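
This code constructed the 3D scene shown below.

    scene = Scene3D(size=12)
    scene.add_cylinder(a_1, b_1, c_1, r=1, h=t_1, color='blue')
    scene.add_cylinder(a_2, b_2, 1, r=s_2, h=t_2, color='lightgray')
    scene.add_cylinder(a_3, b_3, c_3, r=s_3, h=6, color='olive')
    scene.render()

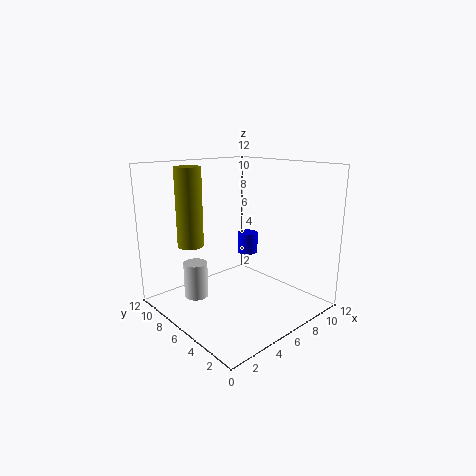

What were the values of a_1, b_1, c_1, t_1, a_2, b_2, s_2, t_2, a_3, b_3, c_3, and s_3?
a_1 = 10; b_1 = 9; c_1 = 3; t_1 = 2; a_2 = 3; b_2 = 8; s_2 = 1; t_2 = 3; a_3 = 2; b_3 = 7; c_3 = 6; s_3 = 1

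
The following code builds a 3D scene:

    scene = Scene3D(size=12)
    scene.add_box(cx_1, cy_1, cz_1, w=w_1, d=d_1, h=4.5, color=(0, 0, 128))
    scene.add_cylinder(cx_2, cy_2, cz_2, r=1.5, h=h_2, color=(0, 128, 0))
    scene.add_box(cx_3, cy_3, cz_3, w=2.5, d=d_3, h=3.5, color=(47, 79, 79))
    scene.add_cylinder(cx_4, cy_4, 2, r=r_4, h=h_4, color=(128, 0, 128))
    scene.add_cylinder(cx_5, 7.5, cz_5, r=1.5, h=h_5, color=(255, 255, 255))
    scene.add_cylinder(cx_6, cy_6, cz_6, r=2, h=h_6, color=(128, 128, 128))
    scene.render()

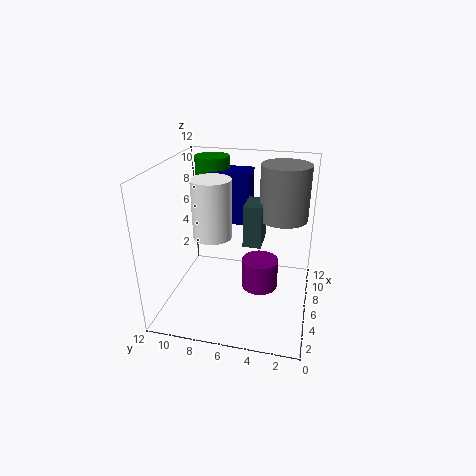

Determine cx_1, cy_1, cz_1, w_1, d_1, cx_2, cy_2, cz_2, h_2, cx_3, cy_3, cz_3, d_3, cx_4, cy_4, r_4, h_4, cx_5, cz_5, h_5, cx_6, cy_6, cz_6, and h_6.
cx_1 = 7.5; cy_1 = 5.5; cz_1 = 6.5; w_1 = 2.5; d_1 = 3.5; cx_2 = 9; cy_2 = 9; cz_2 = 7.5; h_2 = 4.5; cx_3 = 5.5; cy_3 = 4; cz_3 = 5.5; d_3 = 1.5; cx_4 = 5.5; cy_4 = 4; r_4 = 1.5; h_4 = 2.5; cx_5 = 4; cz_5 = 7; h_5 = 4.5; cx_6 = 7.5; cy_6 = 2.5; cz_6 = 7.5; h_6 = 4.5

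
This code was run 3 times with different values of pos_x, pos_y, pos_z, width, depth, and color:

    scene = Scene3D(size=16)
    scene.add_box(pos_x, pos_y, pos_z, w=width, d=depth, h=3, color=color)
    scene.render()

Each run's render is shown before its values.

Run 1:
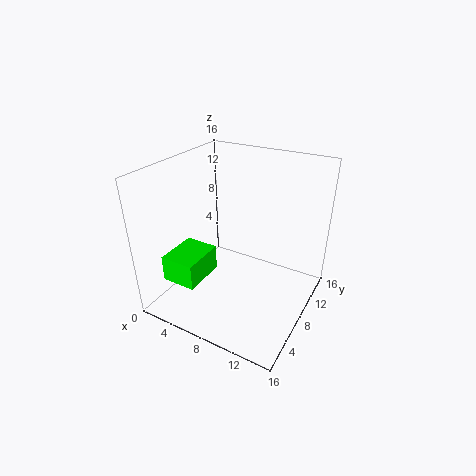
pos_x = 1
pos_y = 3
pos_z = 3
width = 4
depth = 5
color = 'lime'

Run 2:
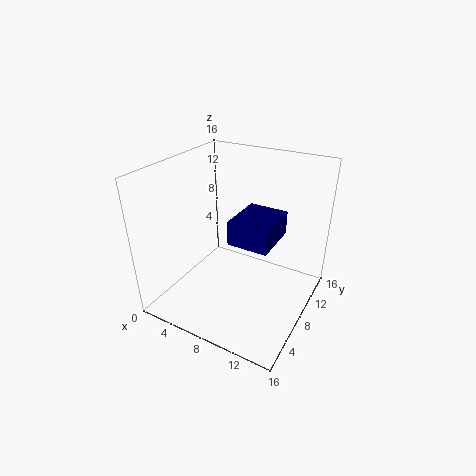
pos_x = 6
pos_y = 9
pos_z = 6
width = 5
depth = 6
color = 'navy'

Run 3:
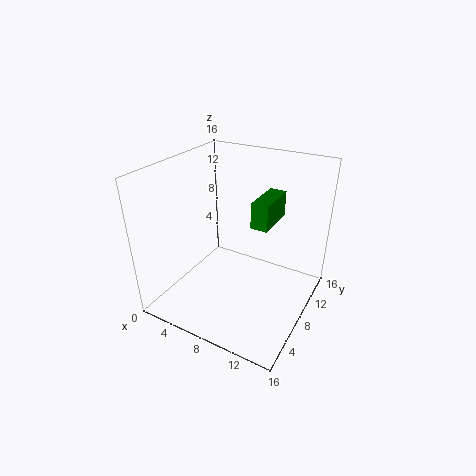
pos_x = 9
pos_y = 9
pos_z = 9
width = 2
depth = 5
color = 'green'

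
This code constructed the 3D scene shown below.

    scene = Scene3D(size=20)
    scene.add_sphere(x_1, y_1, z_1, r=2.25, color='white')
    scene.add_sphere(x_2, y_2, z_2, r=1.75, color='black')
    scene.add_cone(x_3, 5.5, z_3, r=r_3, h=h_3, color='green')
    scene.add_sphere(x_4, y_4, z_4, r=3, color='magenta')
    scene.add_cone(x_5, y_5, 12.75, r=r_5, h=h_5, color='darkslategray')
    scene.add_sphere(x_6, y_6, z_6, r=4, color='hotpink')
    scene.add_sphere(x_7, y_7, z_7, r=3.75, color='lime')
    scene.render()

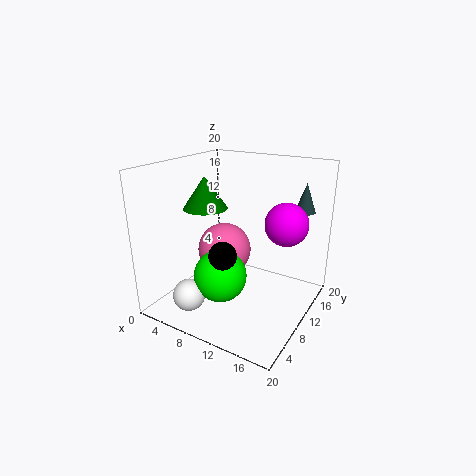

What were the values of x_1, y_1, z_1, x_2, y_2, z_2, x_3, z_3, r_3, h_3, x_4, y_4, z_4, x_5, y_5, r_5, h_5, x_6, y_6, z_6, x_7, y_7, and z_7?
x_1 = 5.25, y_1 = 4.5, z_1 = 2.25, x_2 = 11.25, y_2 = 4.25, z_2 = 10, x_3 = 8, z_3 = 15.25, r_3 = 2.75, h_3 = 4, x_4 = 15.75, y_4 = 13.25, z_4 = 12, x_5 = 16.75, y_5 = 17.5, r_5 = 1.5, h_5 = 4.25, x_6 = 6.25, y_6 = 12.25, z_6 = 6.5, x_7 = 8.25, y_7 = 8, z_7 = 4.5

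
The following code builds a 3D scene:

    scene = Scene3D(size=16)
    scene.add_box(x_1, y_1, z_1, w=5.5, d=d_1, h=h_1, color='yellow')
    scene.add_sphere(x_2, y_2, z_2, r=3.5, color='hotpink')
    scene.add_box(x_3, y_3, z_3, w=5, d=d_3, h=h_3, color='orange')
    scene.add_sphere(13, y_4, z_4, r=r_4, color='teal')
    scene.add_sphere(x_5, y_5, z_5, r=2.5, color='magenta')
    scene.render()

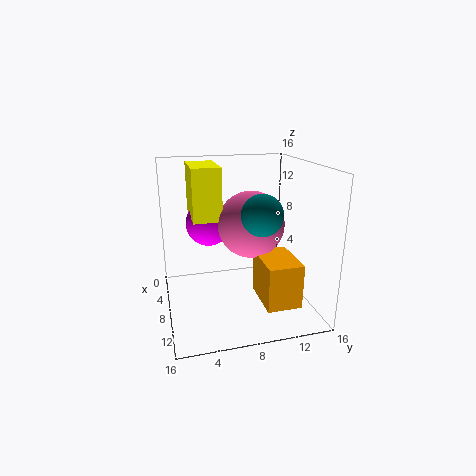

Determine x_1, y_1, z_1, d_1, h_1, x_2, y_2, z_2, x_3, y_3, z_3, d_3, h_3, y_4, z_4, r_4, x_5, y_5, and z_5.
x_1 = 4, y_1 = 3, z_1 = 10.5, d_1 = 3, h_1 = 5.5, x_2 = 9.5, y_2 = 9, z_2 = 10, x_3 = 10.5, y_3 = 9, z_3 = 3, d_3 = 3.5, h_3 = 4.5, y_4 = 9, z_4 = 12, r_4 = 2, x_5 = 6.5, y_5 = 5, z_5 = 9.5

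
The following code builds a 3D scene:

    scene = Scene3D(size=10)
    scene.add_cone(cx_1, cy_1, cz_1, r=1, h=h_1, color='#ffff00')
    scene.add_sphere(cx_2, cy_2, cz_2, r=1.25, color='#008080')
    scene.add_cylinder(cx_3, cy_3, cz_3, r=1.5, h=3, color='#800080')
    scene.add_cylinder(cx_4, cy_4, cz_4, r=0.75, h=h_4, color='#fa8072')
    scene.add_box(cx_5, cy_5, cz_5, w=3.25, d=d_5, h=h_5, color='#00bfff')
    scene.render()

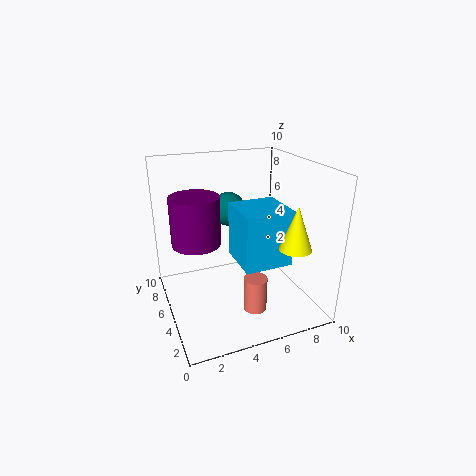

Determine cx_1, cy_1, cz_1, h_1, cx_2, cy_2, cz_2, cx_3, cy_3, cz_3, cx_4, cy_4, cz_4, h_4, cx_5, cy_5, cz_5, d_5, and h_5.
cx_1 = 7.25; cy_1 = 1.25; cz_1 = 5.5; h_1 = 2.75; cx_2 = 5.25; cy_2 = 7.5; cz_2 = 6.25; cx_3 = 1.75; cy_3 = 3.75; cz_3 = 5.75; cx_4 = 5; cy_4 = 2; cz_4 = 1.25; h_4 = 2.25; cx_5 = 4.5; cy_5 = 2.25; cz_5 = 3.75; d_5 = 3.25; h_5 = 3.75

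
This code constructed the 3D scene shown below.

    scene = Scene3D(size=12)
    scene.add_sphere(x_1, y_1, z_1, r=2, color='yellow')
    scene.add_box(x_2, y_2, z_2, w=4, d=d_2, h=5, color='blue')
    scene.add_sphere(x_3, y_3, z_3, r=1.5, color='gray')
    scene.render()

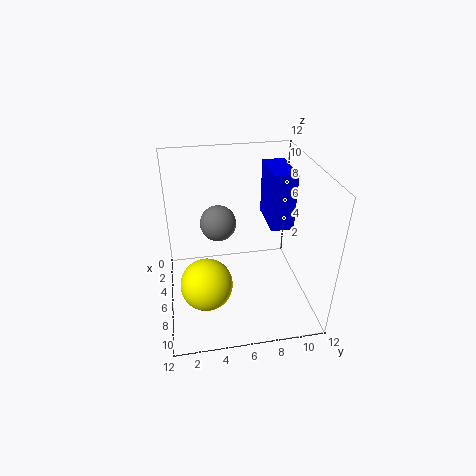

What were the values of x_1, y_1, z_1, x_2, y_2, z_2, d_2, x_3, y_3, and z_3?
x_1 = 9; y_1 = 3; z_1 = 4; x_2 = 1.5; y_2 = 9; z_2 = 6; d_2 = 2; x_3 = 5; y_3 = 4.5; z_3 = 7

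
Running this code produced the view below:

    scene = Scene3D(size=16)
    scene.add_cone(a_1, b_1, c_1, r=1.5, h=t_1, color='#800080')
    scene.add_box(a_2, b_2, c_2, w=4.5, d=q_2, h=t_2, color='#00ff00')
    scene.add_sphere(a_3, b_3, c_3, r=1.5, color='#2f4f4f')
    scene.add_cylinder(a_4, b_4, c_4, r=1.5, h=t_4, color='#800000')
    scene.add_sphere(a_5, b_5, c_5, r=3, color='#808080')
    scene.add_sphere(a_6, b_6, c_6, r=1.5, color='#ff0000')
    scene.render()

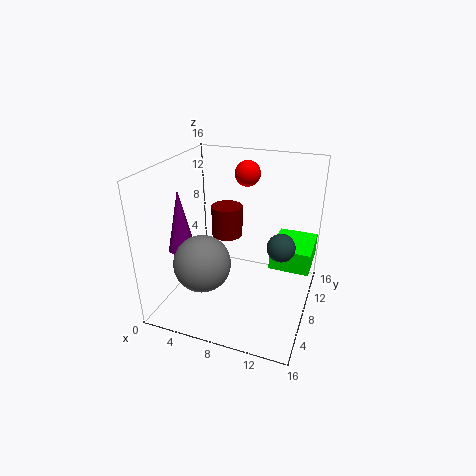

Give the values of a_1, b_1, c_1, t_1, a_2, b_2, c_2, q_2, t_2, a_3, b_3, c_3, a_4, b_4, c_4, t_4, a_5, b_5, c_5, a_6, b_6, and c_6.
a_1 = 2
b_1 = 6
c_1 = 6.5
t_1 = 7
a_2 = 11.5
b_2 = 8.5
c_2 = 4.5
q_2 = 5.5
t_2 = 2.5
a_3 = 13
b_3 = 7.5
c_3 = 8
a_4 = 8
b_4 = 5
c_4 = 10
t_4 = 3
a_5 = 5.5
b_5 = 4
c_5 = 6.5
a_6 = 7.5
b_6 = 12.5
c_6 = 14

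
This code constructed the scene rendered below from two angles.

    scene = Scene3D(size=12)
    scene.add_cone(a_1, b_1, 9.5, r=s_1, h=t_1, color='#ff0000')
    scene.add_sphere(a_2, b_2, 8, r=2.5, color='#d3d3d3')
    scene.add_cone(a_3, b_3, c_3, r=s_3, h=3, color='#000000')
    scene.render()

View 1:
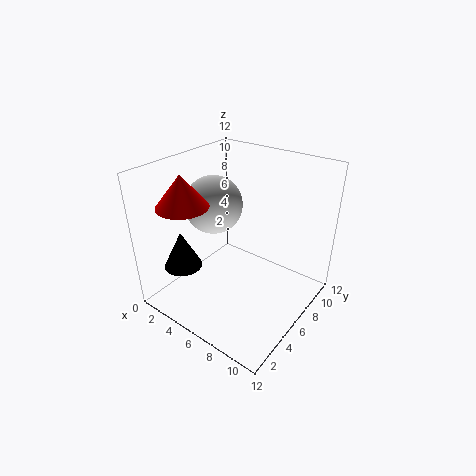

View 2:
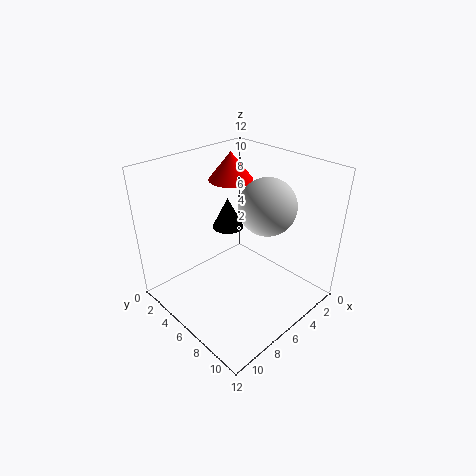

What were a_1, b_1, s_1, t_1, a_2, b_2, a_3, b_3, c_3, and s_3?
a_1 = 3.5, b_1 = 2.5, s_1 = 2, t_1 = 2.5, a_2 = 3, b_2 = 6.5, a_3 = 3.5, b_3 = 2, c_3 = 4.5, s_3 = 1.5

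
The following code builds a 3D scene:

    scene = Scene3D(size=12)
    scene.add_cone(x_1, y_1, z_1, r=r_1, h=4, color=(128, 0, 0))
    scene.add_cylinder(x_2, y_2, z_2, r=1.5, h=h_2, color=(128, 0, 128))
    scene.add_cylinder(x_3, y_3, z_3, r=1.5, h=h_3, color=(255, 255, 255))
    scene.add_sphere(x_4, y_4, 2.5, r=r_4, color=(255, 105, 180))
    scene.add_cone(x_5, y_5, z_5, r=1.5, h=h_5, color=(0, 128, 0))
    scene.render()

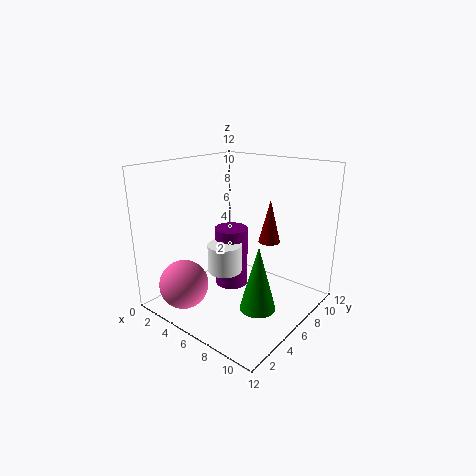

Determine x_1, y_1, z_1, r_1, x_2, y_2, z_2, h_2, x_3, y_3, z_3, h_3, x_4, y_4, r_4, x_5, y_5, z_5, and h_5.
x_1 = 6.5, y_1 = 10, z_1 = 4.5, r_1 = 1, x_2 = 4, y_2 = 7.5, z_2 = 0.5, h_2 = 5.5, x_3 = 4.5, y_3 = 6, z_3 = 2.5, h_3 = 2.5, x_4 = 3.5, y_4 = 2, r_4 = 2, x_5 = 8.5, y_5 = 5.5, z_5 = 0.5, h_5 = 5.5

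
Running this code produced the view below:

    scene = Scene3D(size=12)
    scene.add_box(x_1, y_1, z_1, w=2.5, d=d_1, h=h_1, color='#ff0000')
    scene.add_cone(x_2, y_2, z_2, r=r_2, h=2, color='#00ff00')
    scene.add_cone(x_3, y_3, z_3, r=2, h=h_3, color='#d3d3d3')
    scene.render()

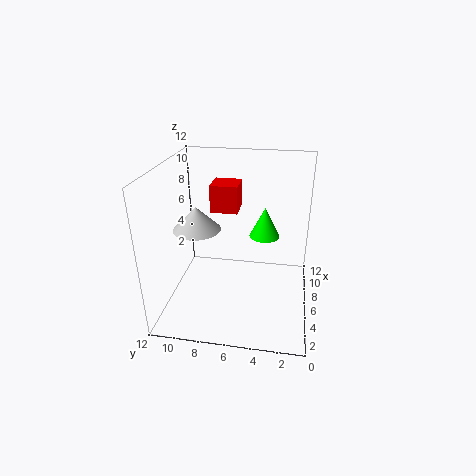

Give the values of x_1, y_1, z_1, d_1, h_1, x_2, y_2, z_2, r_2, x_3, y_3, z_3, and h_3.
x_1 = 8.5
y_1 = 6.5
z_1 = 7
d_1 = 2.5
h_1 = 2.5
x_2 = 2
y_2 = 3.5
z_2 = 8.5
r_2 = 1
x_3 = 6
y_3 = 9.5
z_3 = 6.5
h_3 = 2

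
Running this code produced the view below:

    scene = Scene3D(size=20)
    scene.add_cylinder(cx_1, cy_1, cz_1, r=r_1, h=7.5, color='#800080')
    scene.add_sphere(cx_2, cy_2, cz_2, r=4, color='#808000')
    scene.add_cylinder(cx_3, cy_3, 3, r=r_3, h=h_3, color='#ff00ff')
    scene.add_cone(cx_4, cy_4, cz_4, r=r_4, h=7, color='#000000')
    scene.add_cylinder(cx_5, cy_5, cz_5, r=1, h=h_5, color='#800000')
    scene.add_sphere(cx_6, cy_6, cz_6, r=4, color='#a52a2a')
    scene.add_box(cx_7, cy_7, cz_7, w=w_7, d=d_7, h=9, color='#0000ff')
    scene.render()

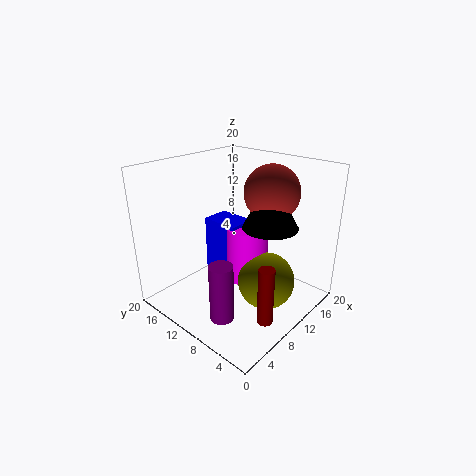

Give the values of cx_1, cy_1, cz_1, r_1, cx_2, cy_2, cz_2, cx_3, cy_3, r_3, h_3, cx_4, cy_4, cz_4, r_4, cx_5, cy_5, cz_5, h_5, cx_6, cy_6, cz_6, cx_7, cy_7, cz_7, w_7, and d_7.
cx_1 = 3; cy_1 = 6.5; cz_1 = 2.5; r_1 = 1.5; cx_2 = 11.5; cy_2 = 6; cz_2 = 4; cx_3 = 12; cy_3 = 10; r_3 = 3; h_3 = 8; cx_4 = 14; cy_4 = 7.5; cz_4 = 11; r_4 = 4; cx_5 = 6; cy_5 = 2; cz_5 = 2.5; h_5 = 7.5; cx_6 = 15.5; cy_6 = 8.5; cz_6 = 15.5; cx_7 = 9.5; cy_7 = 10.5; cz_7 = 2.5; w_7 = 4; d_7 = 5.5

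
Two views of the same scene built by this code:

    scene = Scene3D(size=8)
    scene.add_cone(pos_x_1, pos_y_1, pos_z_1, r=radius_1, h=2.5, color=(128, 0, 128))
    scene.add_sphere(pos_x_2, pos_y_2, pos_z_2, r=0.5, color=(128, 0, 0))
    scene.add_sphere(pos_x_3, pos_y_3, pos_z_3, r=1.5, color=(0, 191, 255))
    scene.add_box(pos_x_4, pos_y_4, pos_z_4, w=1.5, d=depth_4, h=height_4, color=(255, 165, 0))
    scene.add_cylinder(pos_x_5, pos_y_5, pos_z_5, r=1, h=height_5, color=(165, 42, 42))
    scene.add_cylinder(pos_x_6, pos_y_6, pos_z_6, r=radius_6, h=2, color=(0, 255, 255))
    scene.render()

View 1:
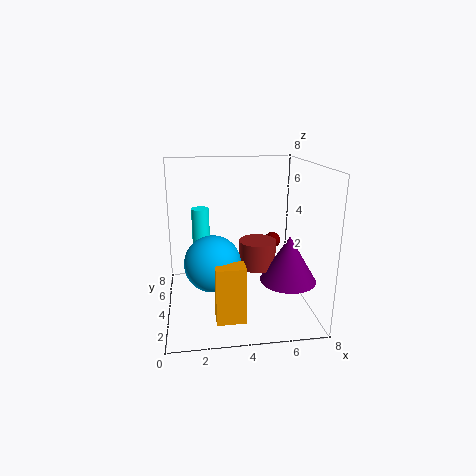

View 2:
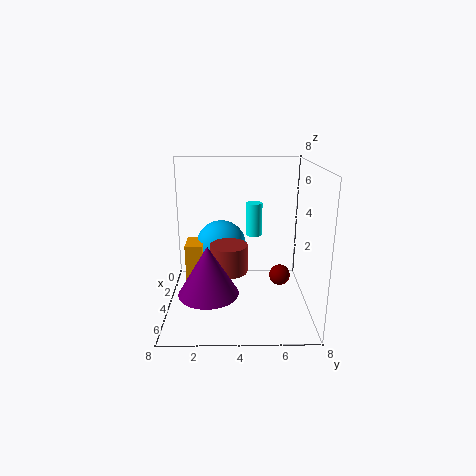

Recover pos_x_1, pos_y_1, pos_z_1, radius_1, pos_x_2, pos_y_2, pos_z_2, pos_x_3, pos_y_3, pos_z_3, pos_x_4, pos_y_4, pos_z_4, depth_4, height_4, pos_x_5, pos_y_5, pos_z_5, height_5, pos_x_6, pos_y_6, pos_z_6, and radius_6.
pos_x_1 = 6.5; pos_y_1 = 2.5; pos_z_1 = 2; radius_1 = 1.5; pos_x_2 = 6.5; pos_y_2 = 6; pos_z_2 = 3; pos_x_3 = 2.5; pos_y_3 = 3; pos_z_3 = 3; pos_x_4 = 2.5; pos_y_4 = 1; pos_z_4 = 0.5; depth_4 = 1; height_4 = 3; pos_x_5 = 5; pos_y_5 = 3.5; pos_z_5 = 2.5; height_5 = 1.5; pos_x_6 = 2; pos_y_6 = 5; pos_z_6 = 3.5; radius_6 = 0.5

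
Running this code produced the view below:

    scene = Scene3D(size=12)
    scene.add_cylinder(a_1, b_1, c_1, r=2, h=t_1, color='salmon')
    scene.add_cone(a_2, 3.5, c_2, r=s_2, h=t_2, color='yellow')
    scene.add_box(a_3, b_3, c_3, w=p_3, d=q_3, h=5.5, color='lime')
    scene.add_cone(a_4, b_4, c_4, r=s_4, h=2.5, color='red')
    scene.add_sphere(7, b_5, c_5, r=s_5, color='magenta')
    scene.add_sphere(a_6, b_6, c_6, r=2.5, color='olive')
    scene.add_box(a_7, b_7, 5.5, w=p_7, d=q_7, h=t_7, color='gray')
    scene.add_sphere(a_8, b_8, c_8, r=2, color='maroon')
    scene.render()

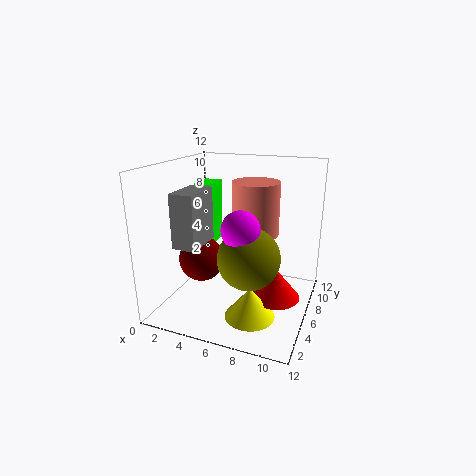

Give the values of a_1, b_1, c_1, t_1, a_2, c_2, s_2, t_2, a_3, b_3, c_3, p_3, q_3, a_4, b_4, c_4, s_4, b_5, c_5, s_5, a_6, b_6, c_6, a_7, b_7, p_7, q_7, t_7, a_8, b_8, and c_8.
a_1 = 7; b_1 = 7.5; c_1 = 6; t_1 = 4.5; a_2 = 8; c_2 = 0.5; s_2 = 2; t_2 = 2.5; a_3 = 1.5; b_3 = 7; c_3 = 4.5; p_3 = 1.5; q_3 = 2.5; a_4 = 9.5; b_4 = 5.5; c_4 = 1.5; s_4 = 2; b_5 = 4; c_5 = 7.5; s_5 = 1.5; a_6 = 7.5; b_6 = 4.5; c_6 = 5; a_7 = 1.5; b_7 = 3; p_7 = 2; q_7 = 3.5; t_7 = 4.5; a_8 = 2.5; b_8 = 6; c_8 = 3.5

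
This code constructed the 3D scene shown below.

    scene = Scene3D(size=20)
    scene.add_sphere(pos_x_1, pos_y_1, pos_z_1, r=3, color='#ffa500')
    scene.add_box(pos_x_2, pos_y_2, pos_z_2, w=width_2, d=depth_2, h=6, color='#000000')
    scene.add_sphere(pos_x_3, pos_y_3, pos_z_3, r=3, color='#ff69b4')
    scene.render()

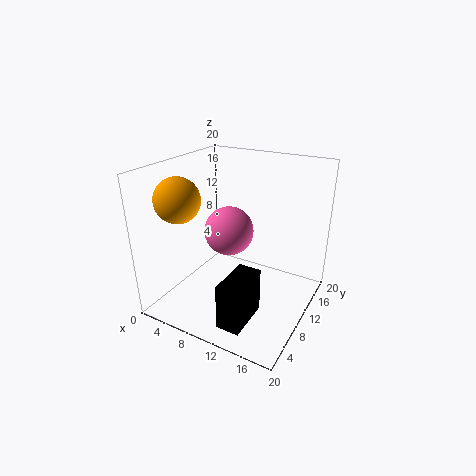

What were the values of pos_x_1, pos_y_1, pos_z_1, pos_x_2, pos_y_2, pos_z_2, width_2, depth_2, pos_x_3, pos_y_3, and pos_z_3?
pos_x_1 = 4, pos_y_1 = 5, pos_z_1 = 16, pos_x_2 = 12, pos_y_2 = 1, pos_z_2 = 2, width_2 = 3, depth_2 = 6, pos_x_3 = 11, pos_y_3 = 6, pos_z_3 = 13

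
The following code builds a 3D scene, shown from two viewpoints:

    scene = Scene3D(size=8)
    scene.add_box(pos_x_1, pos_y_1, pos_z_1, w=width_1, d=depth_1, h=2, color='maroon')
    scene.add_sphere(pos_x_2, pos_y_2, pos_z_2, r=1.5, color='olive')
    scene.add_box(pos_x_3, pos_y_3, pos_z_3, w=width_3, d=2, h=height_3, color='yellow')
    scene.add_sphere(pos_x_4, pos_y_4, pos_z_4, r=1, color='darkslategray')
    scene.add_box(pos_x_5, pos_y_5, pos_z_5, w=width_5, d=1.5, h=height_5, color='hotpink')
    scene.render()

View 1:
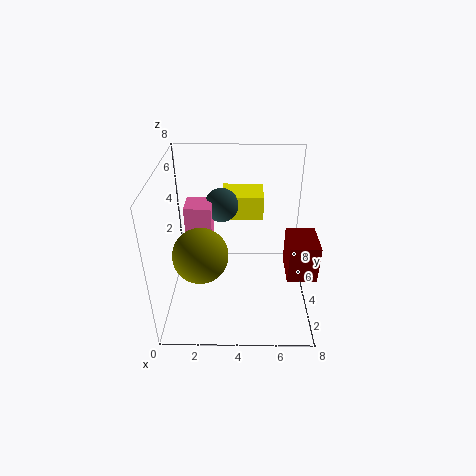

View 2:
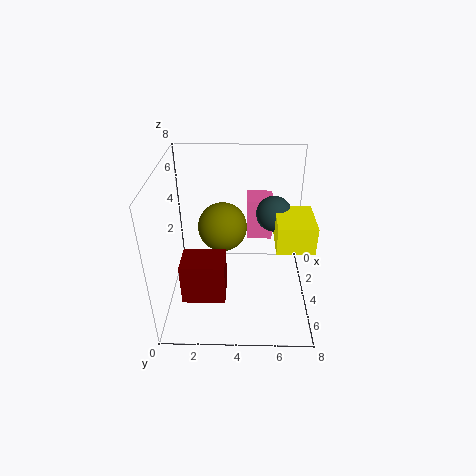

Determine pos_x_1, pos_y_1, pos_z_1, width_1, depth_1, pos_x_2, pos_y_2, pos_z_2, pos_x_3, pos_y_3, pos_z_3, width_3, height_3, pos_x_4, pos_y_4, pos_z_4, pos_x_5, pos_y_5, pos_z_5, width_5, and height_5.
pos_x_1 = 6.5, pos_y_1 = 1.5, pos_z_1 = 3, width_1 = 1.5, depth_1 = 2, pos_x_2 = 2, pos_y_2 = 3, pos_z_2 = 3.5, pos_x_3 = 3, pos_y_3 = 6, pos_z_3 = 4, width_3 = 2.5, height_3 = 1.5, pos_x_4 = 3, pos_y_4 = 6, pos_z_4 = 5, pos_x_5 = 1, pos_y_5 = 4.5, pos_z_5 = 3, width_5 = 1.5, height_5 = 2.5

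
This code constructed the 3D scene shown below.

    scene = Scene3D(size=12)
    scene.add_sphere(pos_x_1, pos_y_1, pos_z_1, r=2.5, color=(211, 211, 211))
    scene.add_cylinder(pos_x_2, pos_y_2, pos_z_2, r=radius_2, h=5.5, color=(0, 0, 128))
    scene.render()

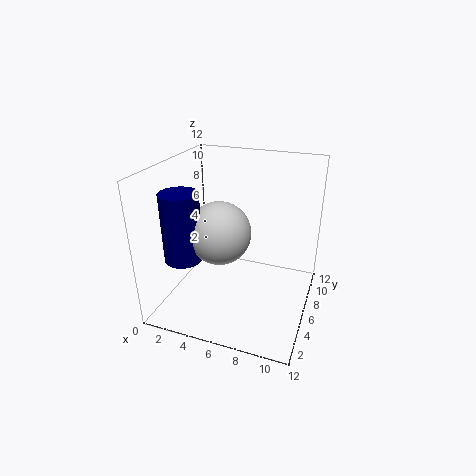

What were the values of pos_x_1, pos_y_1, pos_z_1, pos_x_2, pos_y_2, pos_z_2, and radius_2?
pos_x_1 = 5; pos_y_1 = 4.5; pos_z_1 = 7; pos_x_2 = 2.5; pos_y_2 = 3; pos_z_2 = 5; radius_2 = 1.5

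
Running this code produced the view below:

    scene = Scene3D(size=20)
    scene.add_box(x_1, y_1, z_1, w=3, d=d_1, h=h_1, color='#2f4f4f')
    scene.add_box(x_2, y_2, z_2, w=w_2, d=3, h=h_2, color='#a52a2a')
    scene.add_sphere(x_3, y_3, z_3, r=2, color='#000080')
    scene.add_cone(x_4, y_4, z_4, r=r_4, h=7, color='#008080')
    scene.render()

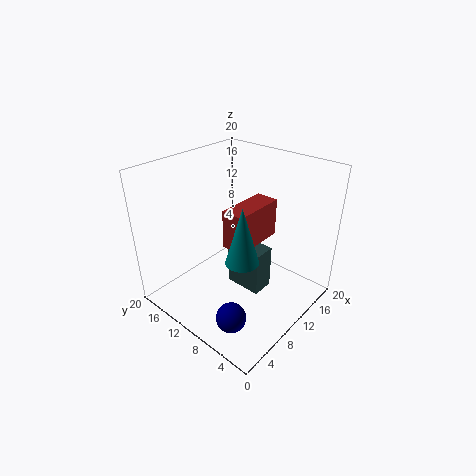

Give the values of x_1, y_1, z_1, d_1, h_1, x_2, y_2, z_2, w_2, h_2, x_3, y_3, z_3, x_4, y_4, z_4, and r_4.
x_1 = 8, y_1 = 5, z_1 = 4, d_1 = 5, h_1 = 6, x_2 = 6, y_2 = 6, z_2 = 11, w_2 = 7, h_2 = 5, x_3 = 4, y_3 = 6, z_3 = 2, x_4 = 5, y_4 = 5, z_4 = 11, r_4 = 2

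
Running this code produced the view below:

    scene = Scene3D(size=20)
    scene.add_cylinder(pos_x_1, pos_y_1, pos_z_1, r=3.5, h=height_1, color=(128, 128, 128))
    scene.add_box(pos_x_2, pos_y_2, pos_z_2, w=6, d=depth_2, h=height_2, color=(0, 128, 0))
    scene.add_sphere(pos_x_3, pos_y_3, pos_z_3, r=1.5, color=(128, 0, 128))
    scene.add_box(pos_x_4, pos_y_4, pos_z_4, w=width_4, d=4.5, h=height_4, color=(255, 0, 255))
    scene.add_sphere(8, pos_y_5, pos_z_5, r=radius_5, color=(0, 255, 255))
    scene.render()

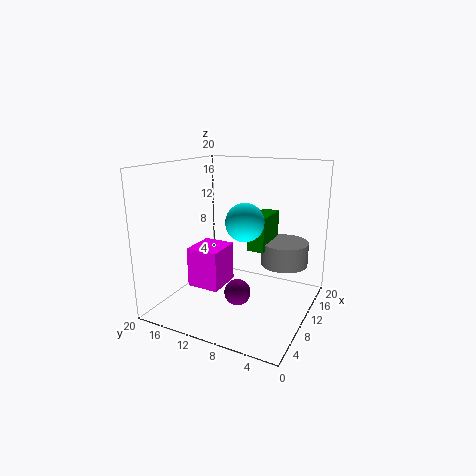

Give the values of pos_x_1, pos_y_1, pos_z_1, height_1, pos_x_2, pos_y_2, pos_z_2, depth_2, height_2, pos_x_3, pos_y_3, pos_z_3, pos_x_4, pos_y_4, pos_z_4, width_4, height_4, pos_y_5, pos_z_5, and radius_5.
pos_x_1 = 15.5, pos_y_1 = 5, pos_z_1 = 5, height_1 = 3.5, pos_x_2 = 12, pos_y_2 = 7, pos_z_2 = 7.5, depth_2 = 2.5, height_2 = 5, pos_x_3 = 2, pos_y_3 = 6, pos_z_3 = 6.5, pos_x_4 = 5.5, pos_y_4 = 11, pos_z_4 = 3.5, width_4 = 5, height_4 = 5.5, pos_y_5 = 8, pos_z_5 = 13, radius_5 = 2.5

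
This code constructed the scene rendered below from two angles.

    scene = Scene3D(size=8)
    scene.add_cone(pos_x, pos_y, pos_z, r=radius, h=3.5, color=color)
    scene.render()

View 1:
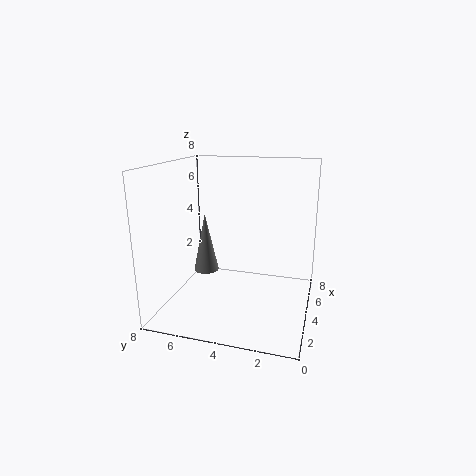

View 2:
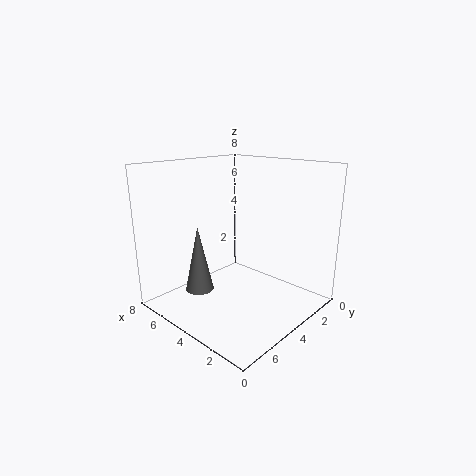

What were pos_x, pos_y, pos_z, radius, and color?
pos_x = 4.75; pos_y = 6.25; pos_z = 1.5; radius = 0.75; color = 'gray'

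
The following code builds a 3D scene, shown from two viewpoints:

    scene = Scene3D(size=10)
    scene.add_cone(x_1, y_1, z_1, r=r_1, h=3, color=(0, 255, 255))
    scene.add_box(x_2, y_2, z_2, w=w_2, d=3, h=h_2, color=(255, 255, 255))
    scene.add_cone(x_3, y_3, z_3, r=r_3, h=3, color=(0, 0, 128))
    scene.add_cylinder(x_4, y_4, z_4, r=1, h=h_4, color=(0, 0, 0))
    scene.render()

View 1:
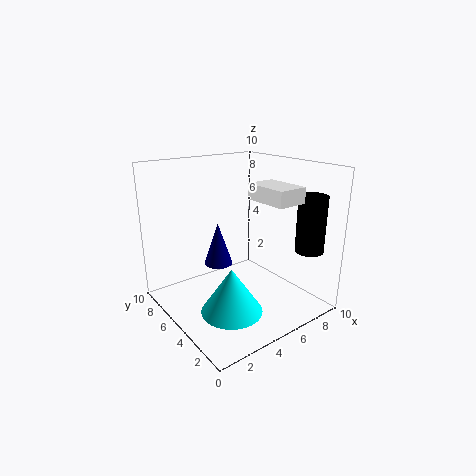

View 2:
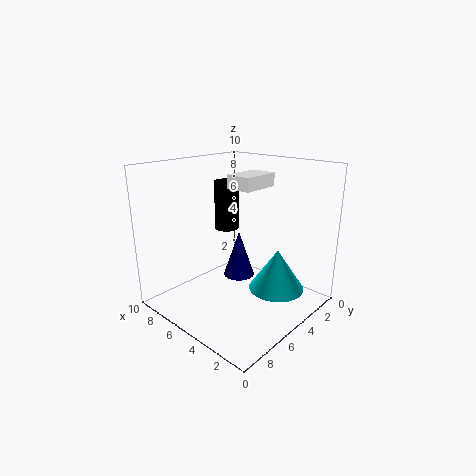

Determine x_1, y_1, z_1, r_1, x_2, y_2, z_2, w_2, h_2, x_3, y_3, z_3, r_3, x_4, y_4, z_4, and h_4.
x_1 = 3, y_1 = 3, z_1 = 1, r_1 = 2, x_2 = 5, y_2 = 1, z_2 = 8, w_2 = 2, h_2 = 1, x_3 = 4, y_3 = 6, z_3 = 3, r_3 = 1, x_4 = 9, y_4 = 2, z_4 = 4, h_4 = 4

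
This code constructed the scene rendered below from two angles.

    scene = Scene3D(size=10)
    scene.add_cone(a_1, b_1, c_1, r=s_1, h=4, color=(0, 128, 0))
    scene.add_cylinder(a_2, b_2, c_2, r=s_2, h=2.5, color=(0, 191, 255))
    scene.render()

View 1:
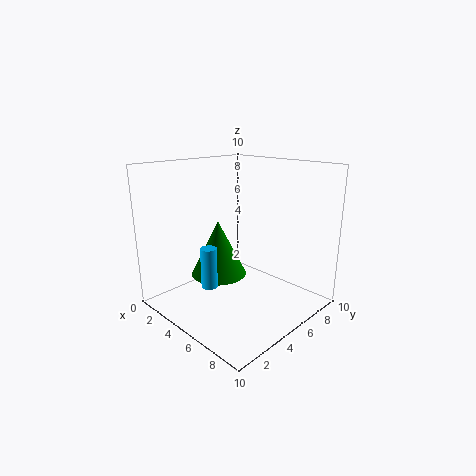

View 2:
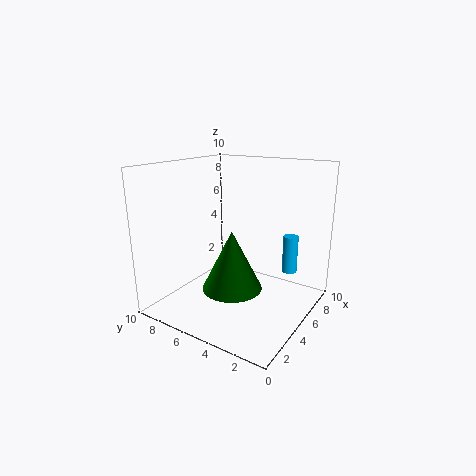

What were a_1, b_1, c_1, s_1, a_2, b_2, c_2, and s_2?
a_1 = 3.5, b_1 = 4.5, c_1 = 2, s_1 = 2, a_2 = 6, b_2 = 1.5, c_2 = 3, s_2 = 0.5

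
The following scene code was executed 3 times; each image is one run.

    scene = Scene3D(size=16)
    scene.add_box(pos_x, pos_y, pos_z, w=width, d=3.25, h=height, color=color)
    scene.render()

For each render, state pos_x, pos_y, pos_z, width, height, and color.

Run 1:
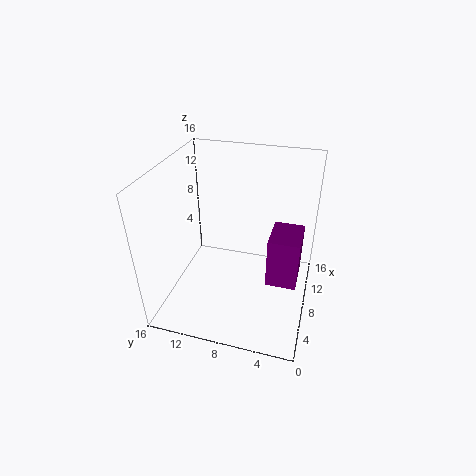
pos_x = 5.5, pos_y = 1, pos_z = 4.25, width = 4.25, height = 5.5, color = 'purple'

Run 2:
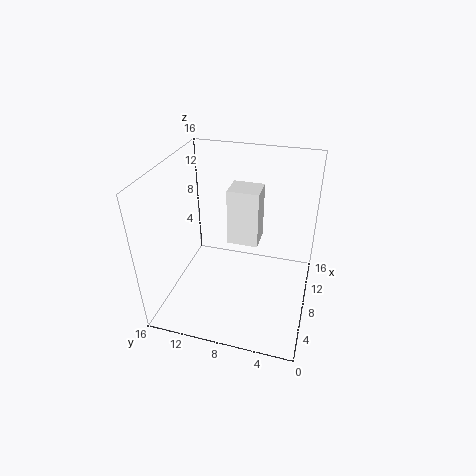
pos_x = 6.5, pos_y = 5.5, pos_z = 8.25, width = 2.75, height = 6, color = 'white'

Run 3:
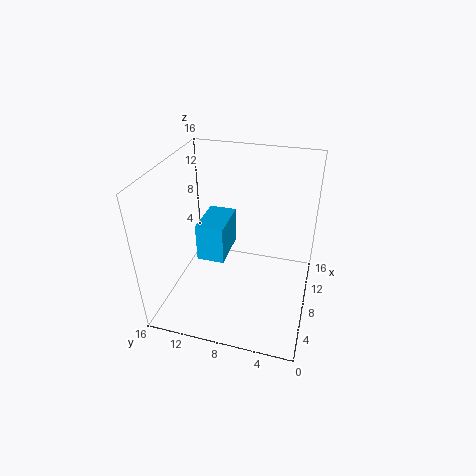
pos_x = 7.75, pos_y = 9.75, pos_z = 4.25, width = 5.25, height = 4.5, color = 'deepskyblue'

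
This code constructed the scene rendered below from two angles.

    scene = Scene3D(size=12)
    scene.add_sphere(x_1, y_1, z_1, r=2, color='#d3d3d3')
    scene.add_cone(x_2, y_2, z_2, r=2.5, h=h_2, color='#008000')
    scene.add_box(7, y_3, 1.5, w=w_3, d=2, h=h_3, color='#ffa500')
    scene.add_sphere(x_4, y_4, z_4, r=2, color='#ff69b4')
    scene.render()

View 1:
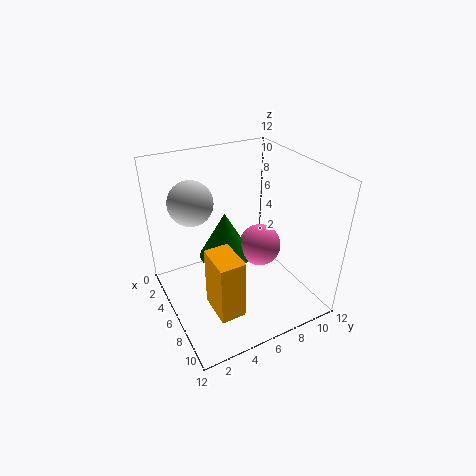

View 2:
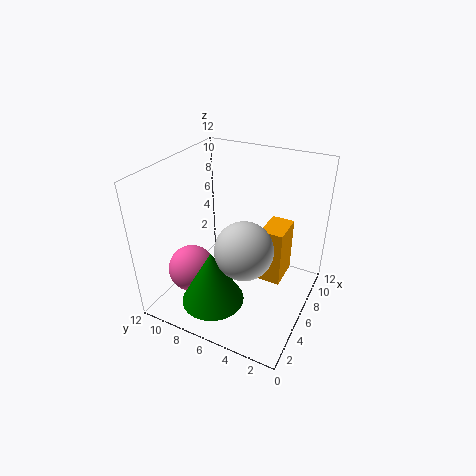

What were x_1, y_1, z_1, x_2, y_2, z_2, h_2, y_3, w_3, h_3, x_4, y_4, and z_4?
x_1 = 2
y_1 = 3.5
z_1 = 8
x_2 = 2.5
y_2 = 6.5
z_2 = 2
h_2 = 4.5
y_3 = 2.5
w_3 = 3
h_3 = 5
x_4 = 4
y_4 = 9.5
z_4 = 3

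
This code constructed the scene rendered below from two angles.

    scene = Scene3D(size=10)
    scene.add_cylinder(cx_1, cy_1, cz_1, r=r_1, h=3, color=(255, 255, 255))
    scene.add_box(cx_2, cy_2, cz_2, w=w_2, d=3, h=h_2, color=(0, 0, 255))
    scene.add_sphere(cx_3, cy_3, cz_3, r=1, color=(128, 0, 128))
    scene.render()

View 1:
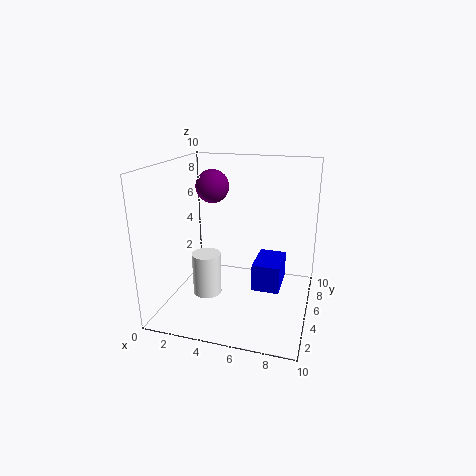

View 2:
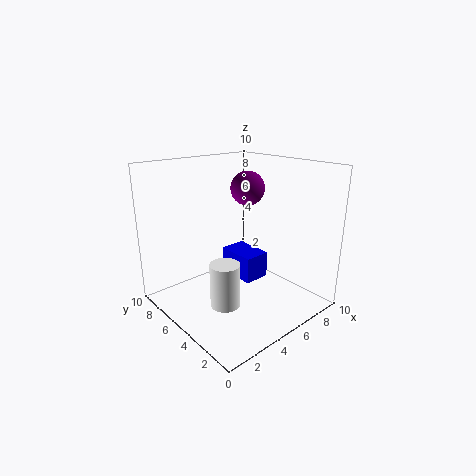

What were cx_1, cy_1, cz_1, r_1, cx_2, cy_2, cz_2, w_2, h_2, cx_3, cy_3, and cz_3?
cx_1 = 3; cy_1 = 4; cz_1 = 1; r_1 = 1; cx_2 = 6; cy_2 = 5; cz_2 = 1; w_2 = 2; h_2 = 2; cx_3 = 4; cy_3 = 3; cz_3 = 9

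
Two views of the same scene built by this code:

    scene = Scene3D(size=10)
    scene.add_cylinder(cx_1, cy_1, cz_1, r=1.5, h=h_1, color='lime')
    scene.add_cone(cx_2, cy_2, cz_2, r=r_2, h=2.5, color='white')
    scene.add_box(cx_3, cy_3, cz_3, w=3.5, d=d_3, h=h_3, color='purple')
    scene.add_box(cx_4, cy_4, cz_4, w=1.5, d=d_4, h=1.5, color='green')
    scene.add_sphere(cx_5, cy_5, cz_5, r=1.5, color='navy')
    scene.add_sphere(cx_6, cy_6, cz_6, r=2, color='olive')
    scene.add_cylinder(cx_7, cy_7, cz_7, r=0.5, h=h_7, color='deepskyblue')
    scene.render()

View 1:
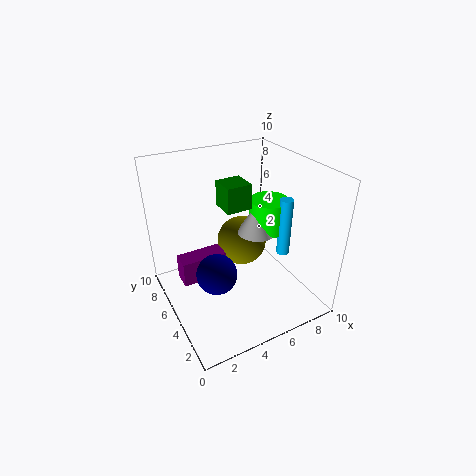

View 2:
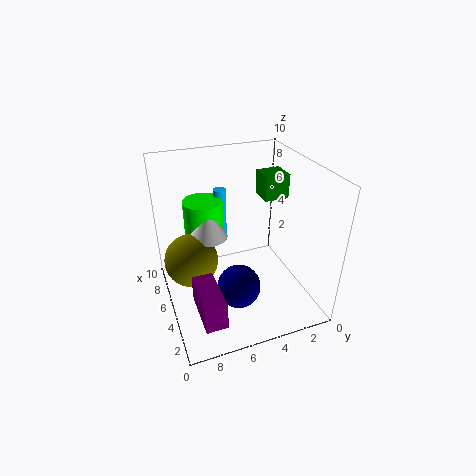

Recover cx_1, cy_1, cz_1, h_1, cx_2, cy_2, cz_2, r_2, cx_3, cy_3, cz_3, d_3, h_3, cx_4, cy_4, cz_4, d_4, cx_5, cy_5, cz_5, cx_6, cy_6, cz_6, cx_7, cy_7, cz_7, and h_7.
cx_1 = 8.5; cy_1 = 6.5; cz_1 = 4; h_1 = 2.5; cx_2 = 7.5; cy_2 = 6.5; cz_2 = 4; r_2 = 1.5; cx_3 = 1.5; cy_3 = 7; cz_3 = 0.5; d_3 = 1.5; h_3 = 2; cx_4 = 3; cy_4 = 2.5; cz_4 = 8.5; d_4 = 1.5; cx_5 = 3.5; cy_5 = 5.5; cz_5 = 2; cx_6 = 7; cy_6 = 8; cz_6 = 2.5; cx_7 = 9; cy_7 = 5; cz_7 = 2.5; h_7 = 4.5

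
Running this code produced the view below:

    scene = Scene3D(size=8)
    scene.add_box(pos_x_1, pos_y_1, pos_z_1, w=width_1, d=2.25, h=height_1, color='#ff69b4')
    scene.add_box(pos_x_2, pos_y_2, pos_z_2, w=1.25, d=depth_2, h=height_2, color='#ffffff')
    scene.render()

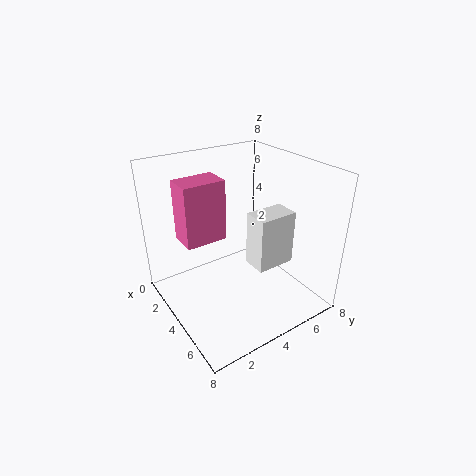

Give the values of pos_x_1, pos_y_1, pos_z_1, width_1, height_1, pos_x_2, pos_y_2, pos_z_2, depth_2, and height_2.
pos_x_1 = 2.5; pos_y_1 = 1; pos_z_1 = 4.25; width_1 = 1.5; height_1 = 3.25; pos_x_2 = 5.5; pos_y_2 = 3.5; pos_z_2 = 3.5; depth_2 = 2; height_2 = 2.75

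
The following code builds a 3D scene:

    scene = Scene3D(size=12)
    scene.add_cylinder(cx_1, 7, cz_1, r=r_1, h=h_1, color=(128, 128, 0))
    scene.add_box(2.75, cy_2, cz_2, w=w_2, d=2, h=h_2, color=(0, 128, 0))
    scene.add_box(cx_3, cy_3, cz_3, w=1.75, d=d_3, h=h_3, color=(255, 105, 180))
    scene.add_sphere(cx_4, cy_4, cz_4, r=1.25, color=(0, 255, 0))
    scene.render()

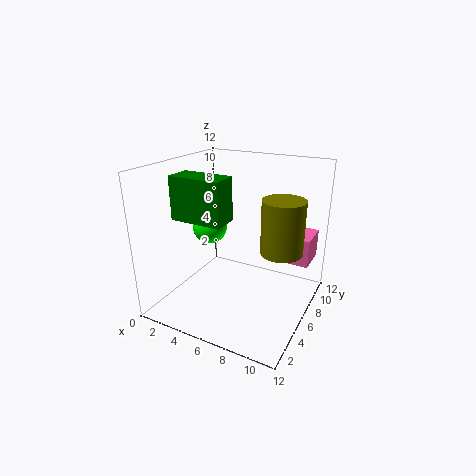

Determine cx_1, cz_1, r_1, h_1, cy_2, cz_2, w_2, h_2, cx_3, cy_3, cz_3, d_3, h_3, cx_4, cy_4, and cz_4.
cx_1 = 9.5; cz_1 = 5; r_1 = 1.75; h_1 = 4.5; cy_2 = 1.75; cz_2 = 8.5; w_2 = 4; h_2 = 3.25; cx_3 = 9.5; cy_3 = 9; cz_3 = 3; d_3 = 3; h_3 = 2.5; cx_4 = 5.25; cy_4 = 3; cz_4 = 8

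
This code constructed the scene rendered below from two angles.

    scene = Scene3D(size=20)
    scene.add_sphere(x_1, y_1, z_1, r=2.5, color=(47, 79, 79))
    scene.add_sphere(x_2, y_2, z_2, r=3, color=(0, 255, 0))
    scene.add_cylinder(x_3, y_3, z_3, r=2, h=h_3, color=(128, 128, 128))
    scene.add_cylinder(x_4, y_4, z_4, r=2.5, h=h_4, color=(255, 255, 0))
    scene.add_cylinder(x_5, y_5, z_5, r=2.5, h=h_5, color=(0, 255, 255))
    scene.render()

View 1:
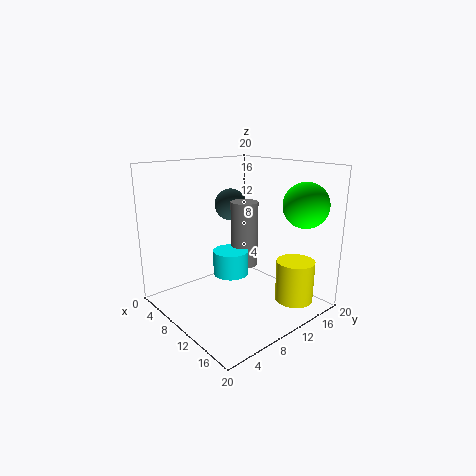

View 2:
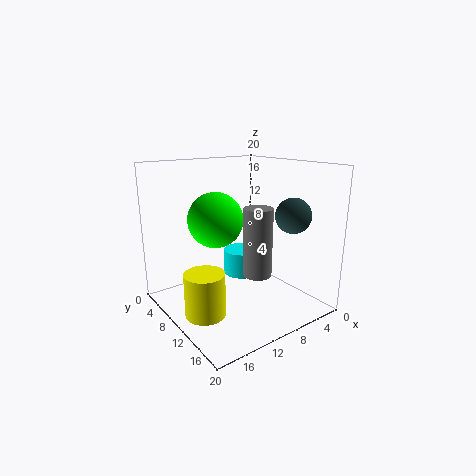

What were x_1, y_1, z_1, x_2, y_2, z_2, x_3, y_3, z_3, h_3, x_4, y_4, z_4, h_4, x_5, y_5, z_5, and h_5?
x_1 = 3.5, y_1 = 14, z_1 = 13, x_2 = 17, y_2 = 15.5, z_2 = 15, x_3 = 8.5, y_3 = 12.5, z_3 = 5, h_3 = 9.5, x_4 = 17.5, y_4 = 13.5, z_4 = 2.5, h_4 = 5.5, x_5 = 9, y_5 = 9.5, z_5 = 4.5, h_5 = 3.5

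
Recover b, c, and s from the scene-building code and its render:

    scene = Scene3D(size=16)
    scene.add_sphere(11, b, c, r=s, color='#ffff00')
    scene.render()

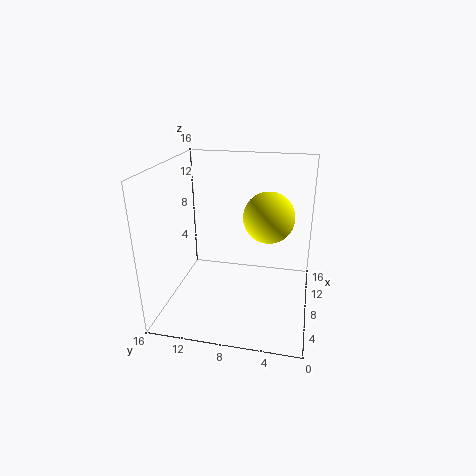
b = 5, c = 9.5, s = 3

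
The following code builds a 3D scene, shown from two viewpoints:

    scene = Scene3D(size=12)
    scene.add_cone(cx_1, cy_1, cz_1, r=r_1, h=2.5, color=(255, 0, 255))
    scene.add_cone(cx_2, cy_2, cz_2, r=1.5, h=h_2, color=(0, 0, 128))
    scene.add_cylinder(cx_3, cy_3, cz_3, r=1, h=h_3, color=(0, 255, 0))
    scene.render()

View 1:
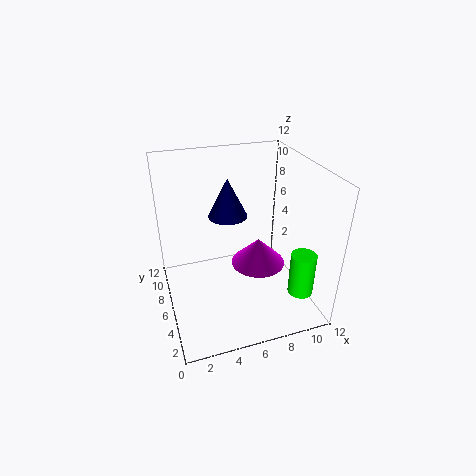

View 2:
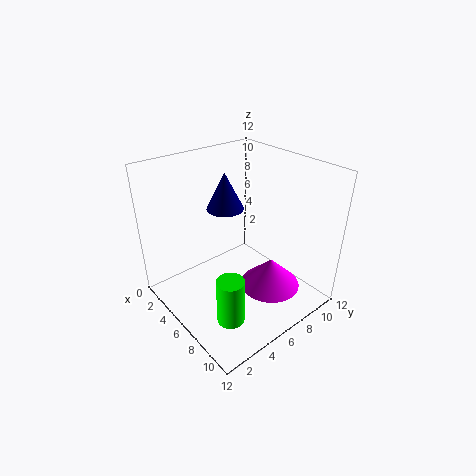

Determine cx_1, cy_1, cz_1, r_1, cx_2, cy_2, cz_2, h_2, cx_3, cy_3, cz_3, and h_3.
cx_1 = 8.5, cy_1 = 7.5, cz_1 = 2, r_1 = 2.5, cx_2 = 5, cy_2 = 5.5, cz_2 = 8.5, h_2 = 3, cx_3 = 10, cy_3 = 2, cz_3 = 2.5, h_3 = 3.5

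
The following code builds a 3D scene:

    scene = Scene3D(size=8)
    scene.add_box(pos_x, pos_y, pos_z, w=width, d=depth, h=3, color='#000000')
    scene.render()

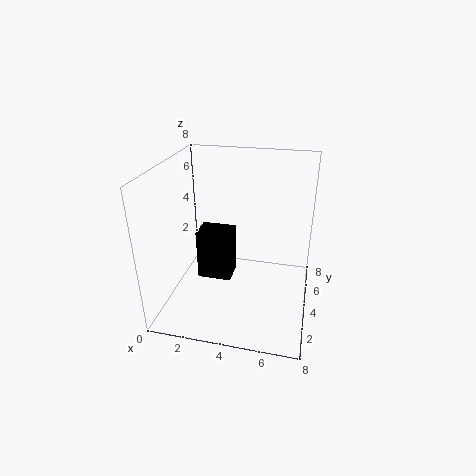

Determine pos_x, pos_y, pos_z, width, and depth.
pos_x = 1.5; pos_y = 4; pos_z = 1; width = 2; depth = 1.5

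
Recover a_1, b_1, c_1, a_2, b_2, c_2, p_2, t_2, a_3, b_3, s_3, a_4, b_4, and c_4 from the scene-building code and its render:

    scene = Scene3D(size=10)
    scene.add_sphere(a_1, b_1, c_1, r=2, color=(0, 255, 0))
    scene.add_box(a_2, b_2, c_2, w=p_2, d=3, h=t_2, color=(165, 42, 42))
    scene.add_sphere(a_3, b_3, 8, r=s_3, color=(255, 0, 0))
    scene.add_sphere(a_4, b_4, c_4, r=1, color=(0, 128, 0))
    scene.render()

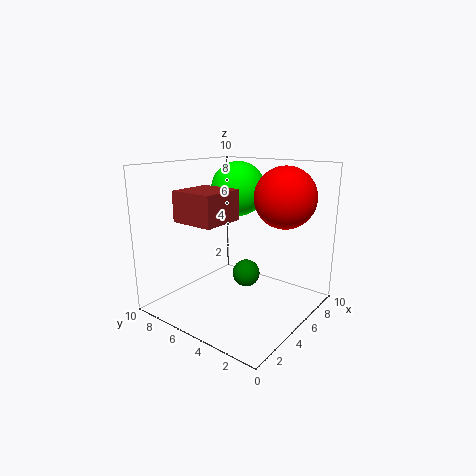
a_1 = 7
b_1 = 6.5
c_1 = 8
a_2 = 1.5
b_2 = 4.5
c_2 = 6.5
p_2 = 3
t_2 = 2
a_3 = 6
b_3 = 2
s_3 = 2
a_4 = 6
b_4 = 5
c_4 = 2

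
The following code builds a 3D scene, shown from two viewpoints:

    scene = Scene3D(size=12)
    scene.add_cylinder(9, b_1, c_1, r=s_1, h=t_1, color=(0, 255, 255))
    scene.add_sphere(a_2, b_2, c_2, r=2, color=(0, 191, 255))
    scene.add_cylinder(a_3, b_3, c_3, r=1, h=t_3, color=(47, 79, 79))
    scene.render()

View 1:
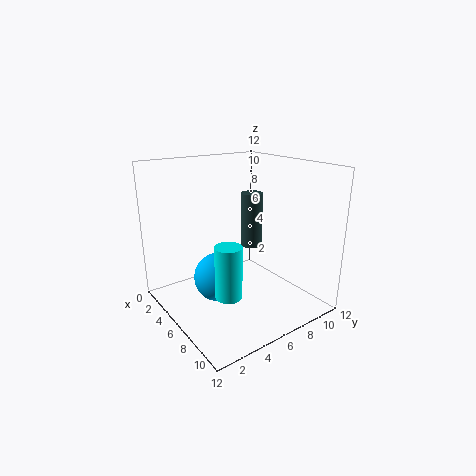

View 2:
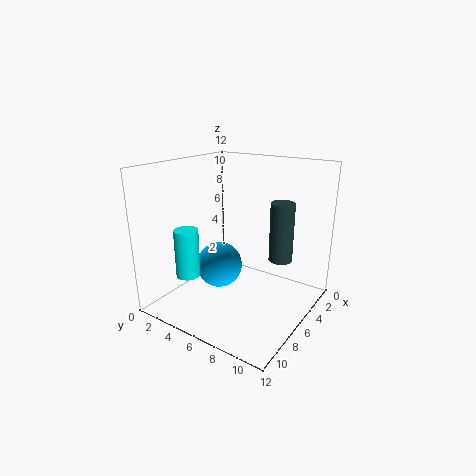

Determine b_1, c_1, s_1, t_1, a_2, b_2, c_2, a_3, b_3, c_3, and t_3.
b_1 = 3; c_1 = 3; s_1 = 1; t_1 = 4; a_2 = 6; b_2 = 4; c_2 = 3; a_3 = 4; b_3 = 9; c_3 = 4; t_3 = 5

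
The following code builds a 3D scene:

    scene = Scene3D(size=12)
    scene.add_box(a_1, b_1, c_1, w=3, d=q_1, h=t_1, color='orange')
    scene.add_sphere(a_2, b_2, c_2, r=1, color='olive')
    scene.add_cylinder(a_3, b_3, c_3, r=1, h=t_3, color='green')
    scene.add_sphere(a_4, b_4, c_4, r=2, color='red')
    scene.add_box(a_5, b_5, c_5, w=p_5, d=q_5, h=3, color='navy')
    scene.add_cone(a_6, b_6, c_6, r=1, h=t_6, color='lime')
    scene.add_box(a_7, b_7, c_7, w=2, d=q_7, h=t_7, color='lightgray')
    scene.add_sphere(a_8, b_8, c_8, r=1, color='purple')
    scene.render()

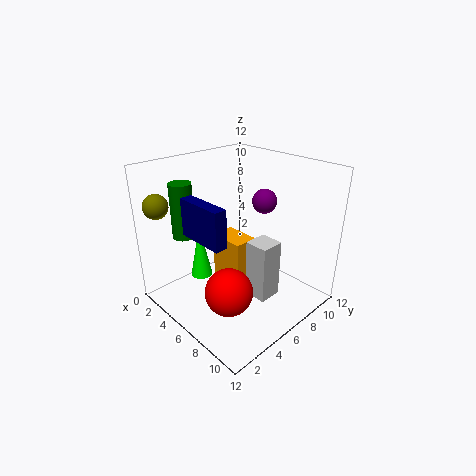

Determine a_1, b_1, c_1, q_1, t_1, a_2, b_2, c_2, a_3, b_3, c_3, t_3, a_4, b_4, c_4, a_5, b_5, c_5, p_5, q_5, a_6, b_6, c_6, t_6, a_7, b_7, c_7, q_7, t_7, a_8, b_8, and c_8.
a_1 = 4, b_1 = 5, c_1 = 2, q_1 = 2, t_1 = 4, a_2 = 2, b_2 = 1, c_2 = 9, a_3 = 1, b_3 = 4, c_3 = 5, t_3 = 5, a_4 = 7, b_4 = 4, c_4 = 2, a_5 = 4, b_5 = 2, c_5 = 7, p_5 = 4, q_5 = 1, a_6 = 2, b_6 = 5, c_6 = 1, t_6 = 5, a_7 = 7, b_7 = 6, c_7 = 1, q_7 = 2, t_7 = 5, a_8 = 7, b_8 = 8, c_8 = 9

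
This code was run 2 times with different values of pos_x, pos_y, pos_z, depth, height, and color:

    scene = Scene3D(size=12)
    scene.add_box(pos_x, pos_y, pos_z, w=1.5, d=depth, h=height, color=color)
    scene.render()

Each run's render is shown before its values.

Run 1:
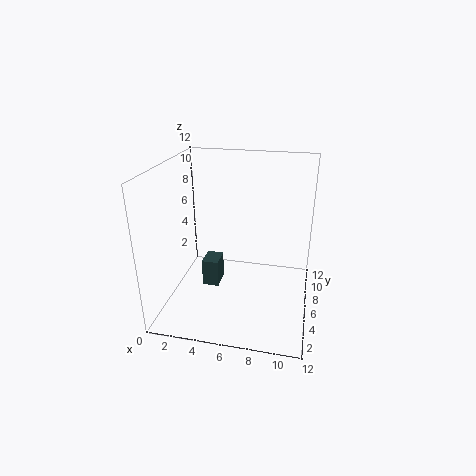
pos_x = 2.5; pos_y = 6.5; pos_z = 0.5; depth = 2; height = 2.5; color = 'darkslategray'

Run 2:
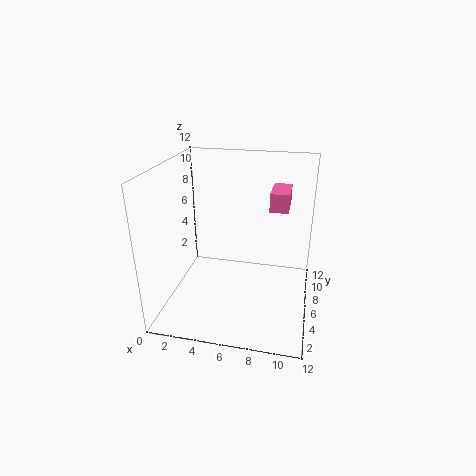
pos_x = 8.5; pos_y = 6; pos_z = 8.5; depth = 3; height = 1.5; color = 'hotpink'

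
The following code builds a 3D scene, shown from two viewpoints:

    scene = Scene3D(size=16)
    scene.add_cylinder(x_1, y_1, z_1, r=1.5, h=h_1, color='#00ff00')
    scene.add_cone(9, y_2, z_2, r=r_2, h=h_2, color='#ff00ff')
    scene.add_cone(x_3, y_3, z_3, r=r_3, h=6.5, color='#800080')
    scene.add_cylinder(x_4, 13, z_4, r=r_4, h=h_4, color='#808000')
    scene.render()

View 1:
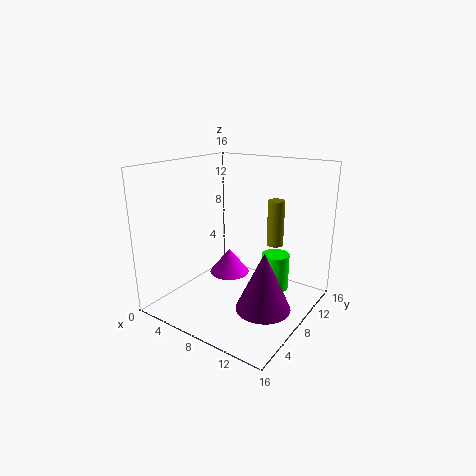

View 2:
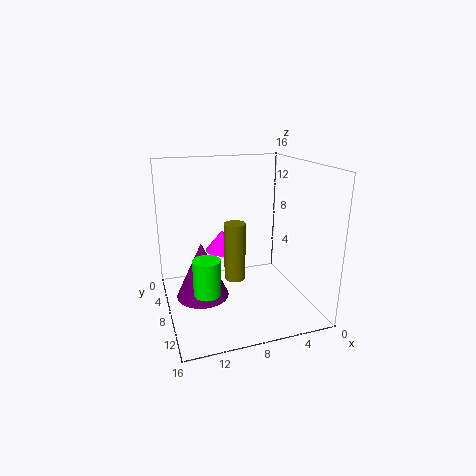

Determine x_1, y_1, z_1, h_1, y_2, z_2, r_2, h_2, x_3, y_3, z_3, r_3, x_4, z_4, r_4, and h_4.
x_1 = 12
y_1 = 9.5
z_1 = 2.5
h_1 = 4
y_2 = 5
z_2 = 5.5
r_2 = 2
h_2 = 2.5
x_3 = 12
y_3 = 7
z_3 = 1
r_3 = 3
x_4 = 10
z_4 = 6
r_4 = 1
h_4 = 5.5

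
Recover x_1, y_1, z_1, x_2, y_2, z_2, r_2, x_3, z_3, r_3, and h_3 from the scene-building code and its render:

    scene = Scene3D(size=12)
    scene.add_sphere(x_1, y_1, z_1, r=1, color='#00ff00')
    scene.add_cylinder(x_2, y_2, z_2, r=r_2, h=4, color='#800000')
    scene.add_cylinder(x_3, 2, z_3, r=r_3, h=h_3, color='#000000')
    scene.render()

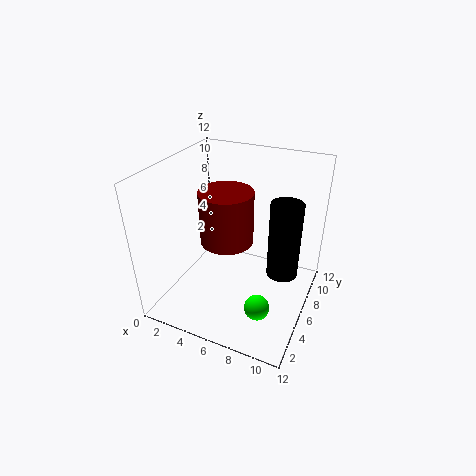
x_1 = 9
y_1 = 3
z_1 = 2
x_2 = 6
y_2 = 4
z_2 = 7
r_2 = 2
x_3 = 11
z_3 = 7
r_3 = 1
h_3 = 5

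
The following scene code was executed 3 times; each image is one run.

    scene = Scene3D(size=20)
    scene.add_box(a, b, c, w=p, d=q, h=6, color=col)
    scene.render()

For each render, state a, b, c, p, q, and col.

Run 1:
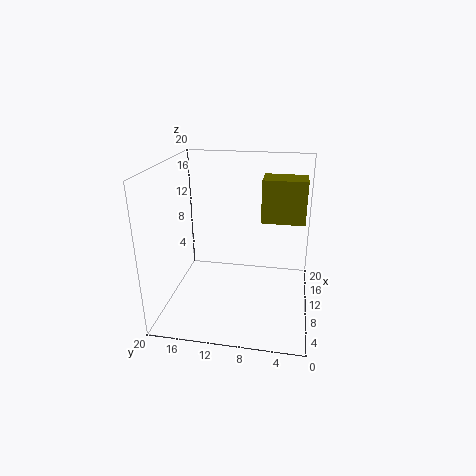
a = 11, b = 1, c = 12, p = 4, q = 6, col = 'olive'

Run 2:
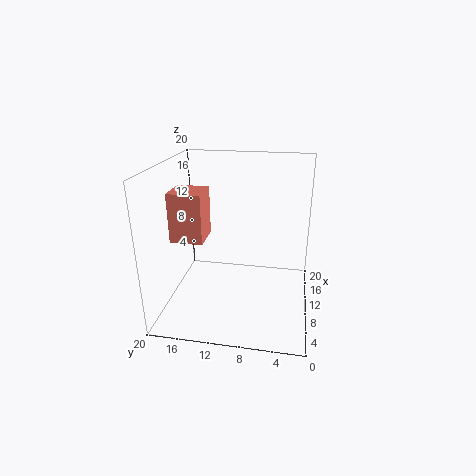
a = 3, b = 13, c = 12, p = 4, q = 4, col = 'salmon'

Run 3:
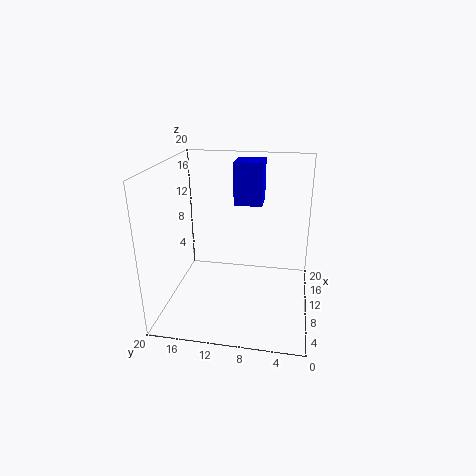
a = 12, b = 7, c = 14, p = 4, q = 4, col = 'blue'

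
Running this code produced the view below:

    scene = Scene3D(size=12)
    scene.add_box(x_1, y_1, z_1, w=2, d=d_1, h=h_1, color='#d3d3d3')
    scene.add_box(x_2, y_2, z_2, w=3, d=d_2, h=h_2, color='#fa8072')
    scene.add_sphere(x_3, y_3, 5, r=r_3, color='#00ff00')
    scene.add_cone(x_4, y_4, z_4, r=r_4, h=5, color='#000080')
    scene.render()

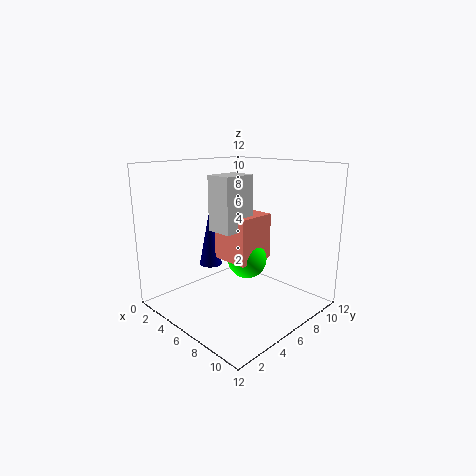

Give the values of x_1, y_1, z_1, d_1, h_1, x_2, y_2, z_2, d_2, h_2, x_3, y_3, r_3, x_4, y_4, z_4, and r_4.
x_1 = 6.5, y_1 = 2.5, z_1 = 7.5, d_1 = 2.5, h_1 = 4, x_2 = 6, y_2 = 3.5, z_2 = 5, d_2 = 3, h_2 = 3.5, x_3 = 8, y_3 = 5, r_3 = 1.5, x_4 = 3, y_4 = 5.5, z_4 = 3, r_4 = 1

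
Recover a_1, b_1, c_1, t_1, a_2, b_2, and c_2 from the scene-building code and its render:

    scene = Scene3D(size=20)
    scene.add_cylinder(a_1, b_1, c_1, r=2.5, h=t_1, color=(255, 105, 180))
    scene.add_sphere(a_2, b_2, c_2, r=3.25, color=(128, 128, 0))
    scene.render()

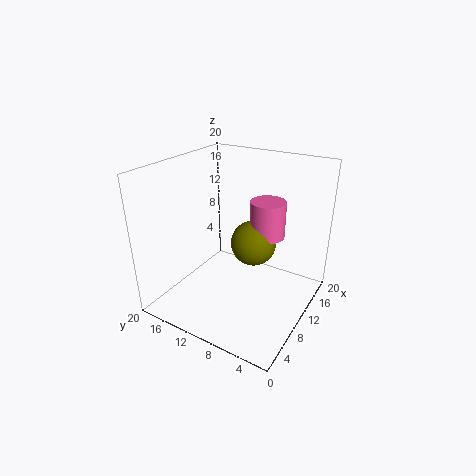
a_1 = 13.5; b_1 = 7.25; c_1 = 9.5; t_1 = 5.25; a_2 = 12.25; b_2 = 8.75; c_2 = 8.5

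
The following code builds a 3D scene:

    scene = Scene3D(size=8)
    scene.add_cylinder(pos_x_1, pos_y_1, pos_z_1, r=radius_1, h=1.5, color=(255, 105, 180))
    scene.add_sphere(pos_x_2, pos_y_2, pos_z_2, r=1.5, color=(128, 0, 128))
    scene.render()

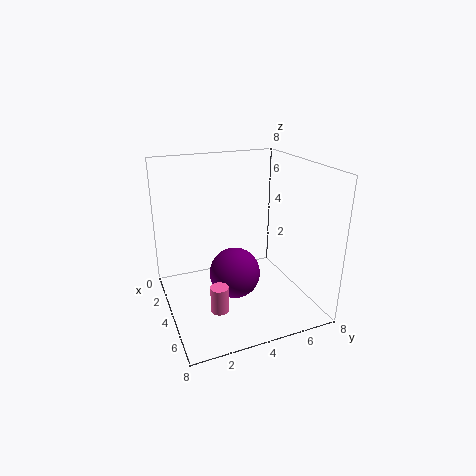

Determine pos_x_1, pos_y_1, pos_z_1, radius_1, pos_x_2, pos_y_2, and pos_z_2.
pos_x_1 = 5, pos_y_1 = 2.5, pos_z_1 = 0.25, radius_1 = 0.5, pos_x_2 = 3.5, pos_y_2 = 4, pos_z_2 = 1.5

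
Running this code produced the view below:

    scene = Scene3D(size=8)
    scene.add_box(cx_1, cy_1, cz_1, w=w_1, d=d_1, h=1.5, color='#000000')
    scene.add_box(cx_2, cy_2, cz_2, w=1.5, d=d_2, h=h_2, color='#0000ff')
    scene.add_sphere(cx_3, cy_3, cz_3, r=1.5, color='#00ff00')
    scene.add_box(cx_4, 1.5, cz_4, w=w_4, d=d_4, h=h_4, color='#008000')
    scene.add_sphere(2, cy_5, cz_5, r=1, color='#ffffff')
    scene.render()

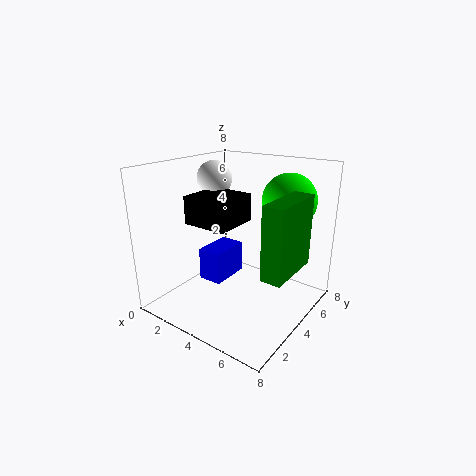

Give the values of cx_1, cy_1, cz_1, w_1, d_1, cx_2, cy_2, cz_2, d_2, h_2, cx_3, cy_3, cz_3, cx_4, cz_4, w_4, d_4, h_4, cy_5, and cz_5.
cx_1 = 2
cy_1 = 2
cz_1 = 5
w_1 = 2.5
d_1 = 2.5
cx_2 = 1
cy_2 = 4
cz_2 = 0.5
d_2 = 2.5
h_2 = 2
cx_3 = 6
cy_3 = 6
cz_3 = 6
cx_4 = 7
cz_4 = 3.5
w_4 = 1
d_4 = 3
h_4 = 3.5
cy_5 = 4.5
cz_5 = 7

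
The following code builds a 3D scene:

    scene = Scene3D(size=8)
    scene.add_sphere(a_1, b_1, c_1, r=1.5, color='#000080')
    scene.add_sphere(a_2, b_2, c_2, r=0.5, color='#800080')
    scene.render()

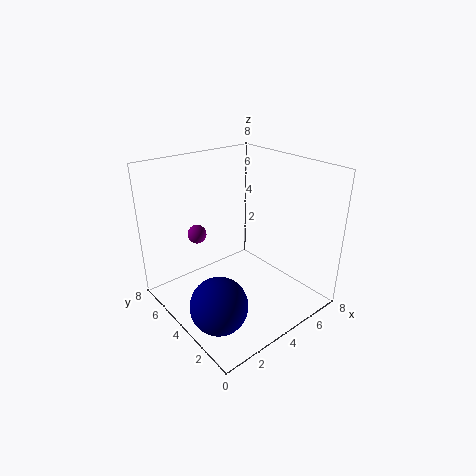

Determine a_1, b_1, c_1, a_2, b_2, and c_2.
a_1 = 1.5, b_1 = 2.5, c_1 = 1.5, a_2 = 2, b_2 = 5, c_2 = 4.5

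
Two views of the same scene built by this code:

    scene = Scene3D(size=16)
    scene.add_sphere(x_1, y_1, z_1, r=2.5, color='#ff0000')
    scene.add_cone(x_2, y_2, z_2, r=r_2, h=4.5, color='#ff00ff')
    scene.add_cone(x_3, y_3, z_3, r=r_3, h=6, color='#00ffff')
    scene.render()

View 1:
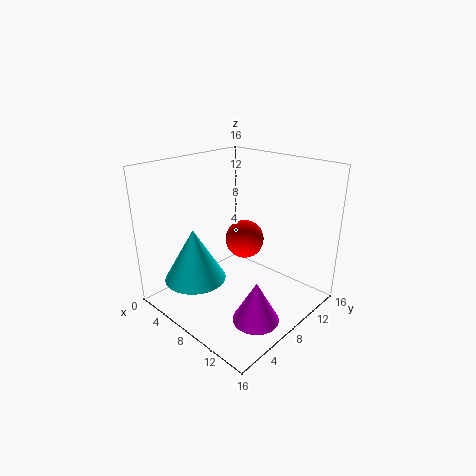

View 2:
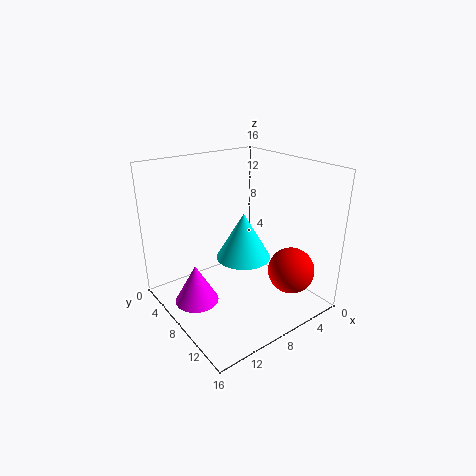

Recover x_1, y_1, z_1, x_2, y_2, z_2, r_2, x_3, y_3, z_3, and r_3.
x_1 = 4.5, y_1 = 13, z_1 = 5, x_2 = 12.5, y_2 = 6, z_2 = 0.5, r_2 = 2.5, x_3 = 4.5, y_3 = 4.5, z_3 = 3, r_3 = 3.5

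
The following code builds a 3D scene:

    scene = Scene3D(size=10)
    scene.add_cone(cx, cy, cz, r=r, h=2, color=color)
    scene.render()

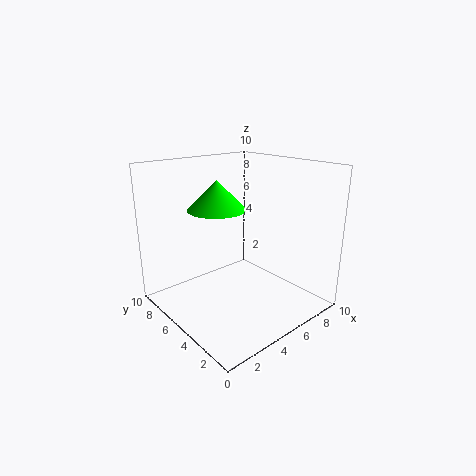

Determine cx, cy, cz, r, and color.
cx = 4
cy = 6
cz = 7
r = 2
color = 'lime'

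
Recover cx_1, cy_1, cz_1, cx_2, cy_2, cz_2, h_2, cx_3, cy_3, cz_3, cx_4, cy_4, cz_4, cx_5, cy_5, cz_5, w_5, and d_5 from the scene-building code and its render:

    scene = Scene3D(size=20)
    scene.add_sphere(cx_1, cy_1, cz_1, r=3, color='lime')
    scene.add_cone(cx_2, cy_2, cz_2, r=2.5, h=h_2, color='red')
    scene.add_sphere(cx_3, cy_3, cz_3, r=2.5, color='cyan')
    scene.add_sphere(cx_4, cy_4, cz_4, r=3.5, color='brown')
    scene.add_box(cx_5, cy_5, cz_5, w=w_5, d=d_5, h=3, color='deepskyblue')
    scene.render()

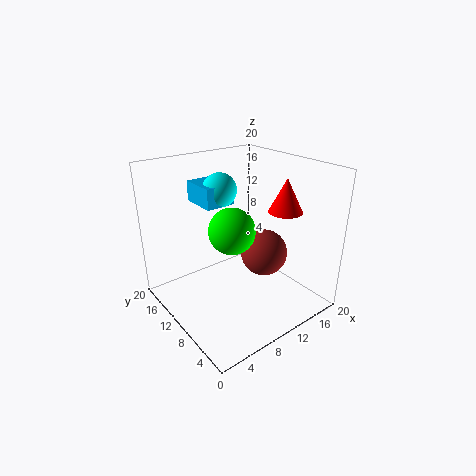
cx_1 = 7.5; cy_1 = 8; cz_1 = 12.5; cx_2 = 17.5; cy_2 = 8.5; cz_2 = 12.5; h_2 = 5; cx_3 = 10.5; cy_3 = 15; cz_3 = 15.5; cx_4 = 15; cy_4 = 10; cz_4 = 6; cx_5 = 7.5; cy_5 = 13.5; cz_5 = 13.5; w_5 = 4.5; d_5 = 5.5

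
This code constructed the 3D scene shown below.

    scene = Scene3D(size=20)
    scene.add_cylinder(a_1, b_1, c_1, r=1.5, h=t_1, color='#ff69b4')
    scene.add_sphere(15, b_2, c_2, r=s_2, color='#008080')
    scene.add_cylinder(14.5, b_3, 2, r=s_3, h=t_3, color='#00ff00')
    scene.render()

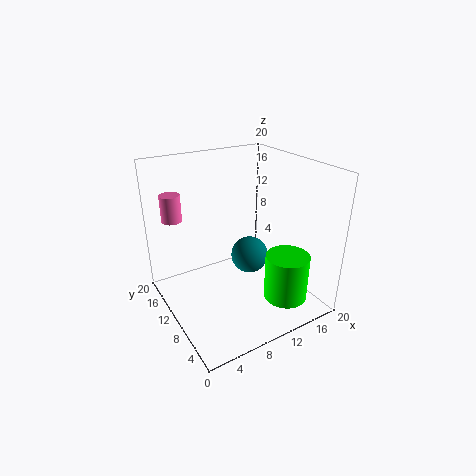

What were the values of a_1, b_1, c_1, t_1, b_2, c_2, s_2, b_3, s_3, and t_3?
a_1 = 3.5, b_1 = 18, c_1 = 11, t_1 = 4, b_2 = 14.5, c_2 = 3.5, s_2 = 3, b_3 = 4.5, s_3 = 3, t_3 = 6.5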